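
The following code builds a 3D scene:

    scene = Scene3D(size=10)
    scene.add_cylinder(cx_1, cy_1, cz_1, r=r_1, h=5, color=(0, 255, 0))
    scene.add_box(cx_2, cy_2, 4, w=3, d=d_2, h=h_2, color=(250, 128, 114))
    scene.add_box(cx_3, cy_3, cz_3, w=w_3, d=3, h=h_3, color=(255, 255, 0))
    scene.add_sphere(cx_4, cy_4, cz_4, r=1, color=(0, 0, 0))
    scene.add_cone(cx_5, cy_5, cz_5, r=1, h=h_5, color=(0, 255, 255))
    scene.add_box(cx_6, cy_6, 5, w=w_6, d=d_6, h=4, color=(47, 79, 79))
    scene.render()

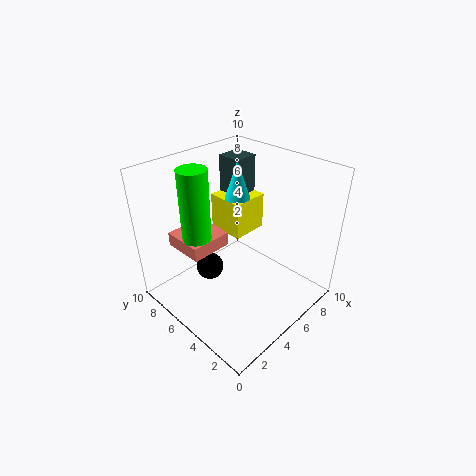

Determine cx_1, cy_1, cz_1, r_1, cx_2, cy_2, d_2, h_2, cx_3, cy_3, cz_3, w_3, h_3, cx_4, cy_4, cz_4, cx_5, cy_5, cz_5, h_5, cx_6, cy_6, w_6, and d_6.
cx_1 = 3, cy_1 = 7, cz_1 = 5, r_1 = 1, cx_2 = 2, cy_2 = 6, d_2 = 3, h_2 = 1, cx_3 = 7, cy_3 = 7, cz_3 = 3, w_3 = 3, h_3 = 3, cx_4 = 4, cy_4 = 7, cz_4 = 2, cx_5 = 8, cy_5 = 8, cz_5 = 6, h_5 = 3, cx_6 = 8, cy_6 = 8, w_6 = 2, d_6 = 2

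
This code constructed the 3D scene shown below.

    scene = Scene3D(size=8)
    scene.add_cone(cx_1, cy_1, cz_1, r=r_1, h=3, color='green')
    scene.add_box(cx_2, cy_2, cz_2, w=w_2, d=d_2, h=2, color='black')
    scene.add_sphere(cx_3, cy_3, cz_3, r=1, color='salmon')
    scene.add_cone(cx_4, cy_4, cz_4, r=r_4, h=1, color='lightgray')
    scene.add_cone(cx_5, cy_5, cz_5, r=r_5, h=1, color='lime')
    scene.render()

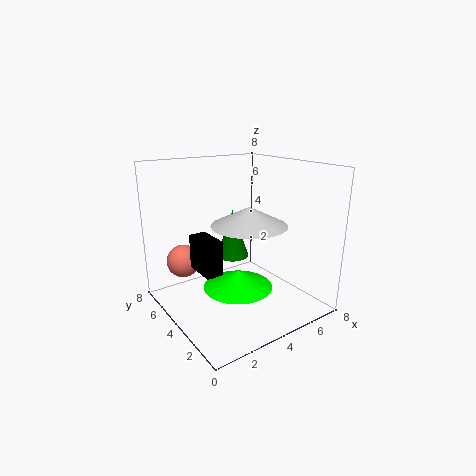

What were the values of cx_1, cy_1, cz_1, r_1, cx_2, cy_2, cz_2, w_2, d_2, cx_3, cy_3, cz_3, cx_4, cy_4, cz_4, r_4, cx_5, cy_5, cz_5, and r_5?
cx_1 = 5
cy_1 = 6
cz_1 = 2
r_1 = 1
cx_2 = 2
cy_2 = 4
cz_2 = 2
w_2 = 1
d_2 = 2
cx_3 = 2
cy_3 = 7
cz_3 = 2
cx_4 = 4
cy_4 = 3
cz_4 = 5
r_4 = 2
cx_5 = 4
cy_5 = 4
cz_5 = 1
r_5 = 2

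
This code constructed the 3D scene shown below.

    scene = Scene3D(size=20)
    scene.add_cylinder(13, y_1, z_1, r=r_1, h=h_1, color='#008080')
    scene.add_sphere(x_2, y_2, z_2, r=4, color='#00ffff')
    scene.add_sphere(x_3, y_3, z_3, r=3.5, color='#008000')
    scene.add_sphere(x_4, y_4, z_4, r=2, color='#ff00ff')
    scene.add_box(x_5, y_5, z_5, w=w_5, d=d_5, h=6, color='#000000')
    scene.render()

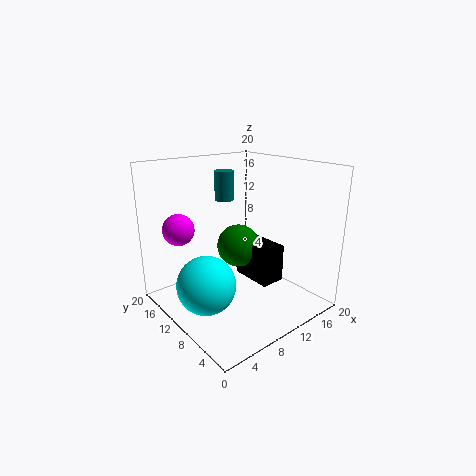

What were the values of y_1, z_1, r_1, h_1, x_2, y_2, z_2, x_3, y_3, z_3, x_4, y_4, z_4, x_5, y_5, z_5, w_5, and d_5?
y_1 = 17; z_1 = 13.5; r_1 = 1.5; h_1 = 4.5; x_2 = 4.5; y_2 = 10; z_2 = 4.5; x_3 = 15; y_3 = 16; z_3 = 5.5; x_4 = 2; y_4 = 12; z_4 = 12.5; x_5 = 15; y_5 = 9.5; z_5 = 0.5; w_5 = 4; d_5 = 7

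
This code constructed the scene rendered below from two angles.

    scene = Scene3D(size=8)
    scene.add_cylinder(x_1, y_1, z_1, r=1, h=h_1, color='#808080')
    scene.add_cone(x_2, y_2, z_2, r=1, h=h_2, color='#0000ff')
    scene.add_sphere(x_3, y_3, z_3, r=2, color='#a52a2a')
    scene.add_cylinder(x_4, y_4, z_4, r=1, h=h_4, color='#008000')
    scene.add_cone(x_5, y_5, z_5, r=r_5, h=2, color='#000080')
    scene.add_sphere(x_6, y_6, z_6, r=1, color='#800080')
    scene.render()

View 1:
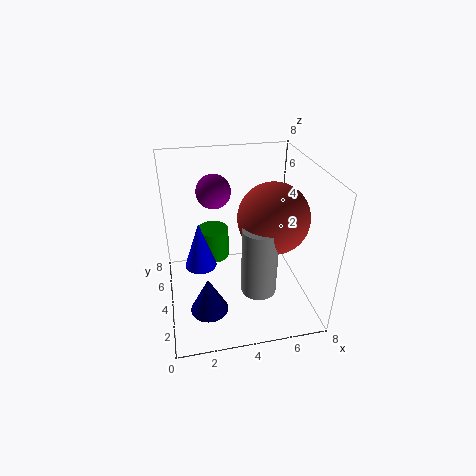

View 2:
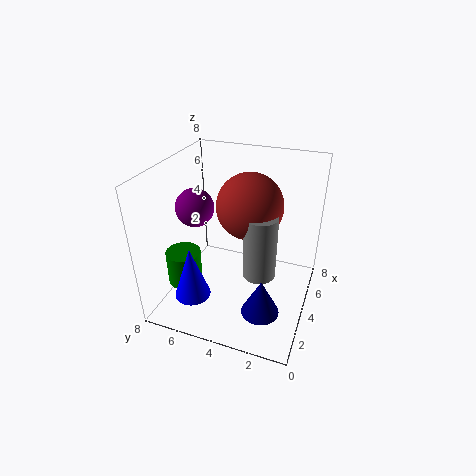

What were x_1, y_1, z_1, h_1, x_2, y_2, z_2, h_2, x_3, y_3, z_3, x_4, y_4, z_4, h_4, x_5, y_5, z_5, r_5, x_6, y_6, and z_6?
x_1 = 5, y_1 = 3, z_1 = 1, h_1 = 4, x_2 = 2, y_2 = 6, z_2 = 1, h_2 = 3, x_3 = 6, y_3 = 4, z_3 = 5, x_4 = 3, y_4 = 7, z_4 = 1, h_4 = 2, x_5 = 2, y_5 = 2, z_5 = 1, r_5 = 1, x_6 = 3, y_6 = 6, z_6 = 6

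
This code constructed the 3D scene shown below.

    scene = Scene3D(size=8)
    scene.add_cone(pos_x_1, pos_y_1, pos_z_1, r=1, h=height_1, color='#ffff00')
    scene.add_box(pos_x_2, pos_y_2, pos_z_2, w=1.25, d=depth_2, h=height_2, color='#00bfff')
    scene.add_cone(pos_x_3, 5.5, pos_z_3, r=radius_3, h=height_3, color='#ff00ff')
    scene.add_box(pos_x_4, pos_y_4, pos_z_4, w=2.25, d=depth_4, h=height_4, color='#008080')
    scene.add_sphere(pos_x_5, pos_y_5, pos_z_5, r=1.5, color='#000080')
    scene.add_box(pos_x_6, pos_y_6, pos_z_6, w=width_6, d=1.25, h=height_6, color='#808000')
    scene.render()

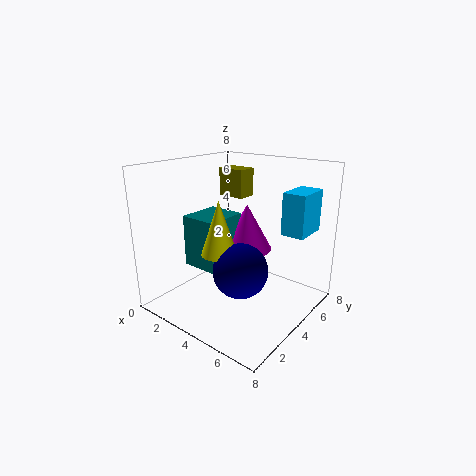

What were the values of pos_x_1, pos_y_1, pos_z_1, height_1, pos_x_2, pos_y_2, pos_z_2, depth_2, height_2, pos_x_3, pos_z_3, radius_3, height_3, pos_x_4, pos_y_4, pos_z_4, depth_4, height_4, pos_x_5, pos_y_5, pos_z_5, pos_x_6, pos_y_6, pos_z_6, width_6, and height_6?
pos_x_1 = 3.5, pos_y_1 = 3, pos_z_1 = 3.25, height_1 = 3, pos_x_2 = 6.25, pos_y_2 = 4.75, pos_z_2 = 4.5, depth_2 = 2, height_2 = 2.25, pos_x_3 = 3.5, pos_z_3 = 2.75, radius_3 = 1.5, height_3 = 2.75, pos_x_4 = 1, pos_y_4 = 2.75, pos_z_4 = 2, depth_4 = 2.5, height_4 = 3, pos_x_5 = 4.75, pos_y_5 = 3.25, pos_z_5 = 2.5, pos_x_6 = 0.75, pos_y_6 = 6.25, pos_z_6 = 5.5, width_6 = 1.75, height_6 = 1.75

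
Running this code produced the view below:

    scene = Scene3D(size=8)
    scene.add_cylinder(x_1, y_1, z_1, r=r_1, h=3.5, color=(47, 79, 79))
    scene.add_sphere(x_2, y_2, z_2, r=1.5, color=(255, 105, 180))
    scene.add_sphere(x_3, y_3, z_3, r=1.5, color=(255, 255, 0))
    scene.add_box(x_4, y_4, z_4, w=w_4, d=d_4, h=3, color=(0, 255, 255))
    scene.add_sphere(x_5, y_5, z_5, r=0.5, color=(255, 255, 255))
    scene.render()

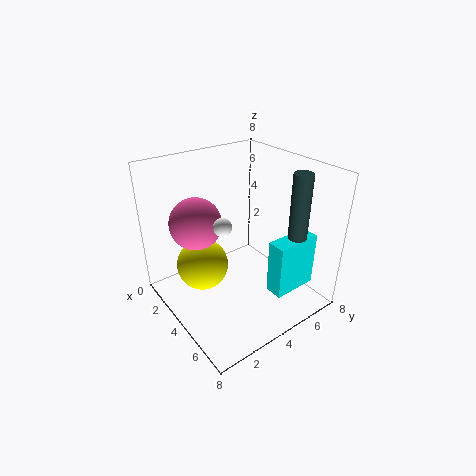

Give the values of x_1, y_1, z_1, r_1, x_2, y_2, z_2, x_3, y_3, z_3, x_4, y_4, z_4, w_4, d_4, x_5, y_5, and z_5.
x_1 = 6.5
y_1 = 6
z_1 = 4.5
r_1 = 0.5
x_2 = 2
y_2 = 2.5
z_2 = 4.5
x_3 = 2.5
y_3 = 2.5
z_3 = 2
x_4 = 6
y_4 = 4.5
z_4 = 1.5
w_4 = 1
d_4 = 2.5
x_5 = 4
y_5 = 3
z_5 = 5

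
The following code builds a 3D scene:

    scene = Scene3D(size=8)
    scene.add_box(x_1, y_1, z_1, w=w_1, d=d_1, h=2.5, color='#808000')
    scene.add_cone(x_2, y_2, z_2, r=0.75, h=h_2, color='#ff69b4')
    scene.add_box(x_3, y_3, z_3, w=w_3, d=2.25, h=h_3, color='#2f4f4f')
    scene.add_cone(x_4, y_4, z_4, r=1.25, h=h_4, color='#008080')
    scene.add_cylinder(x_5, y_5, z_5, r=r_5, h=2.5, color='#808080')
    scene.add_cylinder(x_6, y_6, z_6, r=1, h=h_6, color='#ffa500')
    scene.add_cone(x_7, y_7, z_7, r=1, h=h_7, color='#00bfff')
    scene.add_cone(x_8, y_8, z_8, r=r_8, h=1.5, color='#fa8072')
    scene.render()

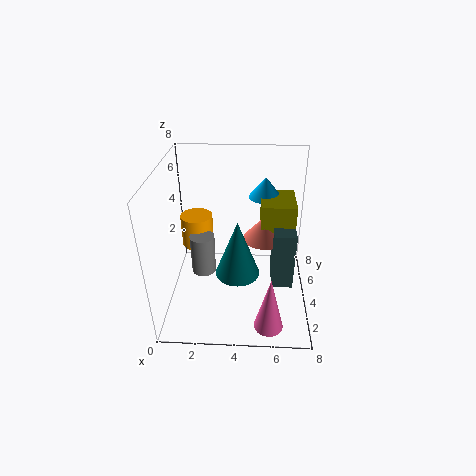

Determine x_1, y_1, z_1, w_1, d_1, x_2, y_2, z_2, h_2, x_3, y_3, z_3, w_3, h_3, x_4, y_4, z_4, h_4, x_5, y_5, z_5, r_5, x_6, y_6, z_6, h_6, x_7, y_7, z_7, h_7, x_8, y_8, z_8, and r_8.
x_1 = 5.25
y_1 = 4.75
z_1 = 3
w_1 = 2
d_1 = 2.5
x_2 = 5.75
y_2 = 0.75
z_2 = 0.75
h_2 = 3
x_3 = 6
y_3 = 3.75
z_3 = 0.75
w_3 = 1.25
h_3 = 3.5
x_4 = 4
y_4 = 3.5
z_4 = 2
h_4 = 3.25
x_5 = 1.75
y_5 = 5.25
z_5 = 0.75
r_5 = 0.75
x_6 = 1.25
y_6 = 6.5
z_6 = 2
h_6 = 2
x_7 = 5.5
y_7 = 6.75
z_7 = 5.25
h_7 = 1.25
x_8 = 5.5
y_8 = 5.25
z_8 = 3.25
r_8 = 1.25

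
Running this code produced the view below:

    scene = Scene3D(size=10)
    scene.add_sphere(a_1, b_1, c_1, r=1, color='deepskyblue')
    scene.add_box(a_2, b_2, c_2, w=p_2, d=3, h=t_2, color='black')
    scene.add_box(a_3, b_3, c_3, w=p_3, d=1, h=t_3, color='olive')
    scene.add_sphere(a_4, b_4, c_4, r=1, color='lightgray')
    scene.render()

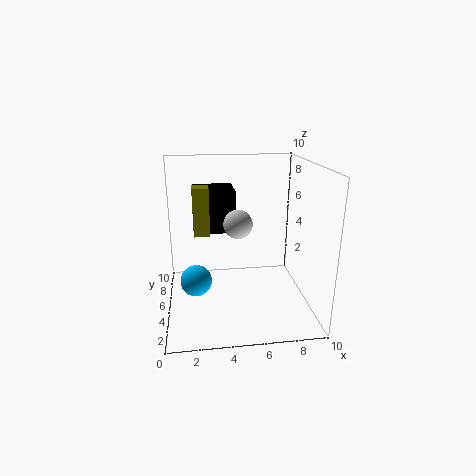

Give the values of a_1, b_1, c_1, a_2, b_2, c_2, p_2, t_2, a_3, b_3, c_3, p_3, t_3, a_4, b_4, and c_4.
a_1 = 2
b_1 = 3
c_1 = 3
a_2 = 2
b_2 = 6
c_2 = 5
p_2 = 3
t_2 = 3
a_3 = 2
b_3 = 3
c_3 = 6
p_3 = 1
t_3 = 3
a_4 = 5
b_4 = 5
c_4 = 6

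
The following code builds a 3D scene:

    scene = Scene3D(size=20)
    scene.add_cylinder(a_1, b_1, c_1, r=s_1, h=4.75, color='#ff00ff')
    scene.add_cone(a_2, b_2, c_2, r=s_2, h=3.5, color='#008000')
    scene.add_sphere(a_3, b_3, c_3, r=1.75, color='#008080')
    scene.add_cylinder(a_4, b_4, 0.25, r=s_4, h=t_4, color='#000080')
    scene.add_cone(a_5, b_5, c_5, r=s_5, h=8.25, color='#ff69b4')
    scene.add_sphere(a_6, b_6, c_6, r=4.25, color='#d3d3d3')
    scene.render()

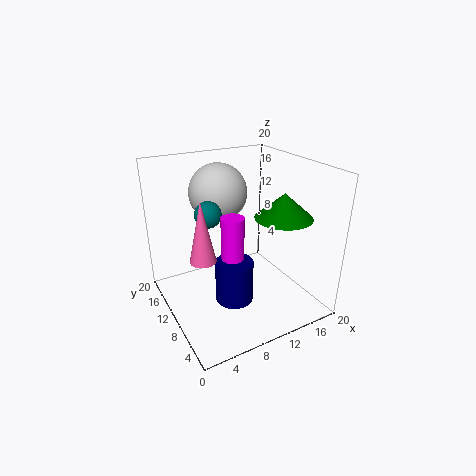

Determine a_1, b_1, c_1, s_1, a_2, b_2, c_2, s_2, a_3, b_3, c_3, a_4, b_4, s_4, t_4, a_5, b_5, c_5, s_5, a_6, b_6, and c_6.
a_1 = 5, b_1 = 2.25, c_1 = 12.25, s_1 = 1.25, a_2 = 15.75, b_2 = 7.5, c_2 = 12.75, s_2 = 4, a_3 = 5.75, b_3 = 10.25, c_3 = 14.25, a_4 = 9.25, b_4 = 9.75, s_4 = 2.75, t_4 = 6.25, a_5 = 4.25, b_5 = 9, c_5 = 8.5, s_5 = 1.75, a_6 = 9.75, b_6 = 15.5, c_6 = 15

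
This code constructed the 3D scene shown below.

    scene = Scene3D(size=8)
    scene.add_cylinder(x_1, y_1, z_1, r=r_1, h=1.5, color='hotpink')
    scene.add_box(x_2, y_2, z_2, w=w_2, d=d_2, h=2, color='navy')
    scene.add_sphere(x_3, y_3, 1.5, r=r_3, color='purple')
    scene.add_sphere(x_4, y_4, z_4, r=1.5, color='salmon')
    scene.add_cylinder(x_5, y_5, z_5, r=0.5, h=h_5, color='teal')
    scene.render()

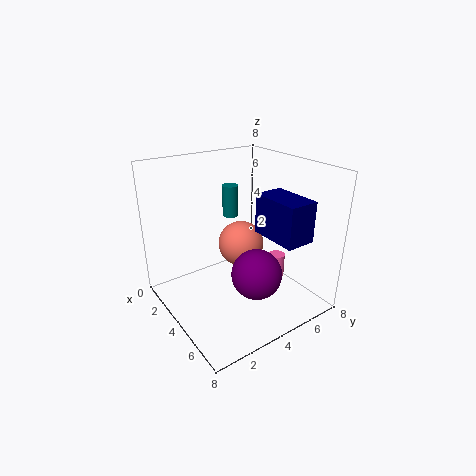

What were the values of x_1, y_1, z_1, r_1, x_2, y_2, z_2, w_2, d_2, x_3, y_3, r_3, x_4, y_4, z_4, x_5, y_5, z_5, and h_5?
x_1 = 4, y_1 = 7, z_1 = 0.5, r_1 = 0.5, x_2 = 5.5, y_2 = 4, z_2 = 5, w_2 = 2.5, d_2 = 1.5, x_3 = 4.5, y_3 = 5, r_3 = 1.5, x_4 = 1.5, y_4 = 6, z_4 = 2, x_5 = 1, y_5 = 5.5, z_5 = 4, h_5 = 2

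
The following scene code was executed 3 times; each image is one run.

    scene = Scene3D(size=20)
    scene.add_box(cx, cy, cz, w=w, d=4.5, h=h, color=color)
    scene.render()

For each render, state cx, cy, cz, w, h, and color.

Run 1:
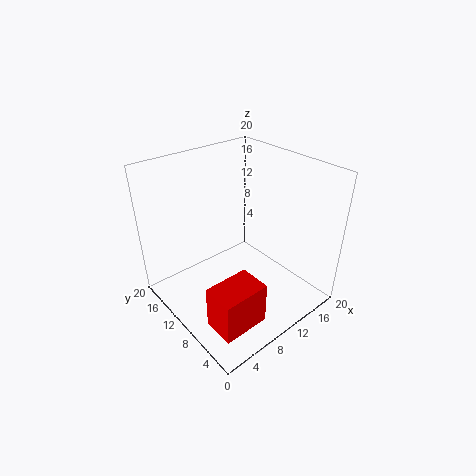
cx = 2.5; cy = 3; cz = 0.5; w = 6.5; h = 6; color = 'red'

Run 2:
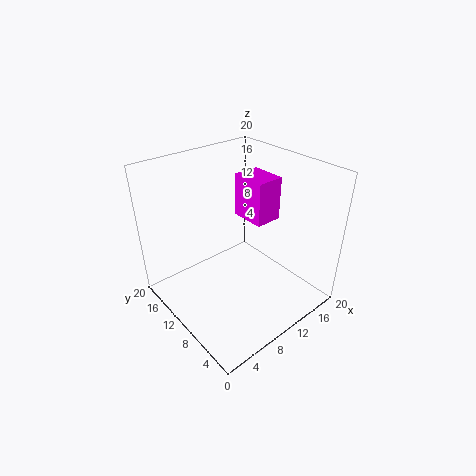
cx = 9.5; cy = 5.5; cz = 14; w = 3.5; h = 5.5; color = 'magenta'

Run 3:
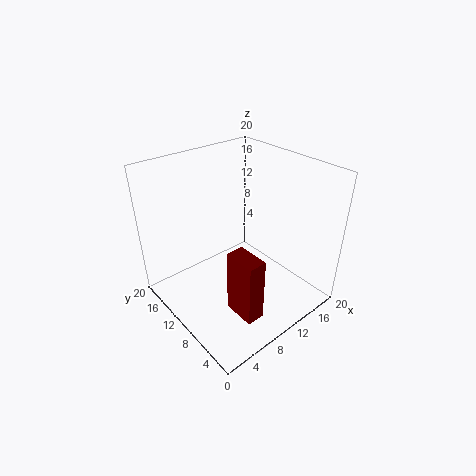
cx = 6; cy = 3; cz = 1.5; w = 2.5; h = 9; color = 'maroon'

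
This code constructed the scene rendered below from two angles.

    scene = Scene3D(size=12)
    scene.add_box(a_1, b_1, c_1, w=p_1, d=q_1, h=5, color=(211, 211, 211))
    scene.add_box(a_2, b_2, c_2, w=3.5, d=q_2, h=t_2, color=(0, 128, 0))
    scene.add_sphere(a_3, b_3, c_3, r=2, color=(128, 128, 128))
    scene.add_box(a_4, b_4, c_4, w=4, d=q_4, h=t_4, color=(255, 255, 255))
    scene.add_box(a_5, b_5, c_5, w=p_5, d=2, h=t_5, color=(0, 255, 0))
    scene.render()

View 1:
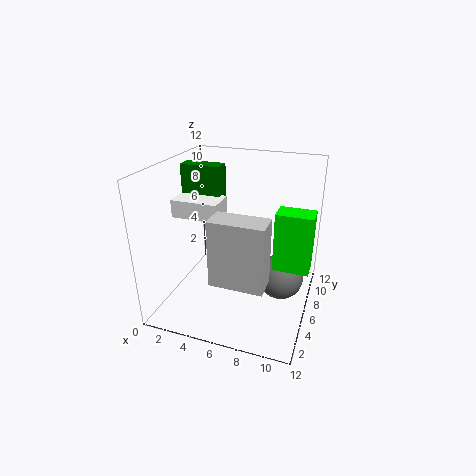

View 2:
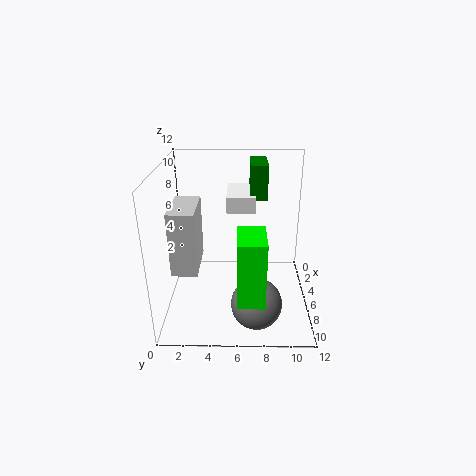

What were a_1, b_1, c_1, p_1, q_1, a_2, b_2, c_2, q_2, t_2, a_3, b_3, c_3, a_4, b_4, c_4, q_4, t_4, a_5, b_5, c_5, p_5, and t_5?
a_1 = 5.5, b_1 = 1, c_1 = 4.5, p_1 = 4, q_1 = 2, a_2 = 0.5, b_2 = 7, c_2 = 8.5, q_2 = 1.5, t_2 = 3, a_3 = 9.5, b_3 = 7.5, c_3 = 2, a_4 = 0.5, b_4 = 5, c_4 = 7.5, q_4 = 2.5, t_4 = 1.5, a_5 = 9, b_5 = 6, c_5 = 3.5, p_5 = 3, t_5 = 5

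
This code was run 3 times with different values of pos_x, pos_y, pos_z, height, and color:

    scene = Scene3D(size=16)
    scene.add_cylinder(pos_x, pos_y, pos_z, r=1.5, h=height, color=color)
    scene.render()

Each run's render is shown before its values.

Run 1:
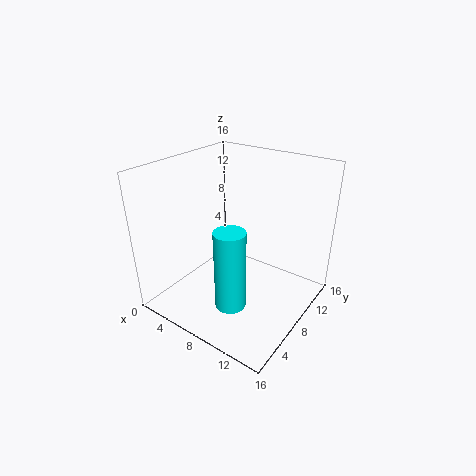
pos_x = 11
pos_y = 2.5
pos_z = 4
height = 8
color = 'cyan'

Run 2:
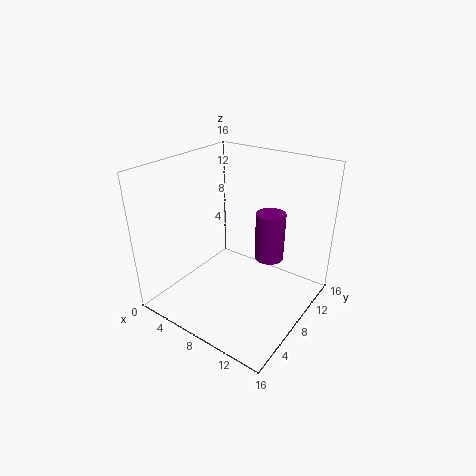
pos_x = 12
pos_y = 8
pos_z = 7
height = 5
color = 'purple'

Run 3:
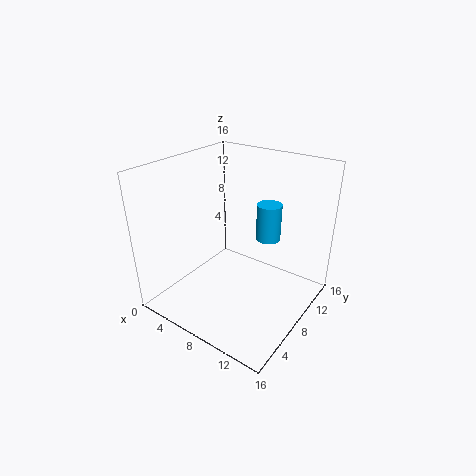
pos_x = 9
pos_y = 13
pos_z = 6
height = 4.5
color = 'deepskyblue'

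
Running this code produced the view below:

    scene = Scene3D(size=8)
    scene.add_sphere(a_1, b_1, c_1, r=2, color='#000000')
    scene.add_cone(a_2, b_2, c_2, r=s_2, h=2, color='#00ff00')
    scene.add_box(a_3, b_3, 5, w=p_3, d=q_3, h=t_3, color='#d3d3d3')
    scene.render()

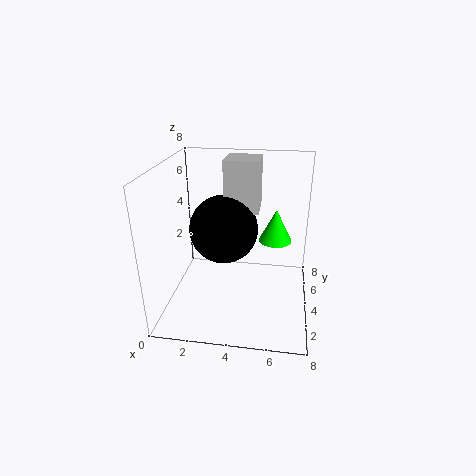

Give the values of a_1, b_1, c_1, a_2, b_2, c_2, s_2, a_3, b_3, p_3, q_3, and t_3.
a_1 = 3; b_1 = 5; c_1 = 4; a_2 = 6; b_2 = 6; c_2 = 3; s_2 = 1; a_3 = 3; b_3 = 5; p_3 = 2; q_3 = 2; t_3 = 3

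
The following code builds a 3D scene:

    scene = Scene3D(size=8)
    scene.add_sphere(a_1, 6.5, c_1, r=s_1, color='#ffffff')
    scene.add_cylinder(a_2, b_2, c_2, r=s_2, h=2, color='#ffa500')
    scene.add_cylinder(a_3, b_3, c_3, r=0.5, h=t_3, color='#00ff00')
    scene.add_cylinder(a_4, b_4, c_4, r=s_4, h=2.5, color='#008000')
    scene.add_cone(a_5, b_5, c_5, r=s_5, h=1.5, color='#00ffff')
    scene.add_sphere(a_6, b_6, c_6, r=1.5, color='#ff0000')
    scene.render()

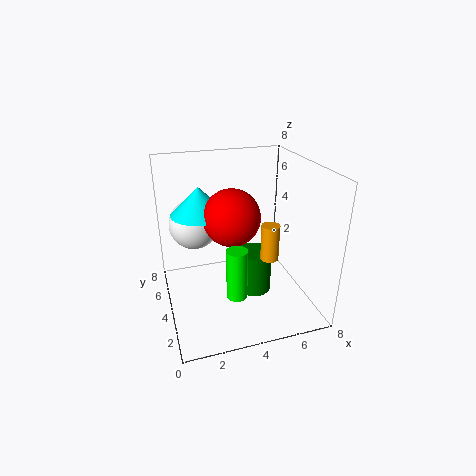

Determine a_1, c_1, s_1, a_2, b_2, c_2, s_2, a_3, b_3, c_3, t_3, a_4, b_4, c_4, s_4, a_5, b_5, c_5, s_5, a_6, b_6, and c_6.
a_1 = 2, c_1 = 4, s_1 = 1.5, a_2 = 5.5, b_2 = 3, c_2 = 3, s_2 = 0.5, a_3 = 3, b_3 = 1, c_3 = 2.5, t_3 = 2.5, a_4 = 5, b_4 = 4, c_4 = 0.5, s_4 = 1, a_5 = 2, b_5 = 4.5, c_5 = 5.5, s_5 = 1.5, a_6 = 3.5, b_6 = 3.5, c_6 = 5.5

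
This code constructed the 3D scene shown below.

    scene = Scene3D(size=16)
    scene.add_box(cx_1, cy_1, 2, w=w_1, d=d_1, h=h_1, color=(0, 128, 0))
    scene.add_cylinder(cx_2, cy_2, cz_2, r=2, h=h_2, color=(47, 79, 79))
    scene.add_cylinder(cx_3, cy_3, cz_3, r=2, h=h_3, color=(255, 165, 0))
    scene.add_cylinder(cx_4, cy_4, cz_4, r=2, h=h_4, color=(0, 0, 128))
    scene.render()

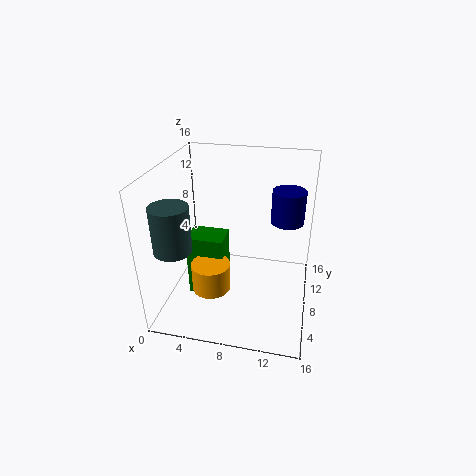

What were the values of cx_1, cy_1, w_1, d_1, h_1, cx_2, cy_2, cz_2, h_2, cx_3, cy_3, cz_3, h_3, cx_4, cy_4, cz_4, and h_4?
cx_1 = 3; cy_1 = 5; w_1 = 4; d_1 = 3; h_1 = 7; cx_2 = 2; cy_2 = 4; cz_2 = 8; h_2 = 5; cx_3 = 6; cy_3 = 4; cz_3 = 4; h_3 = 3; cx_4 = 13; cy_4 = 13; cz_4 = 8; h_4 = 4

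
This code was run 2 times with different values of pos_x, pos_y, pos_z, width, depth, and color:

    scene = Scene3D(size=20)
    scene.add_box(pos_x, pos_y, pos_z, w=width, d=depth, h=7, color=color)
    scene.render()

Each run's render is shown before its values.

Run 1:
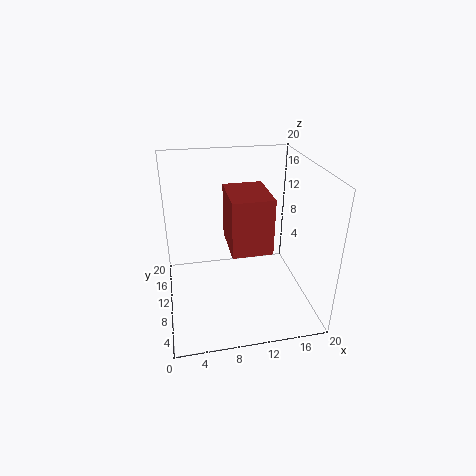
pos_x = 8; pos_y = 3.5; pos_z = 11; width = 5; depth = 6.5; color = 'brown'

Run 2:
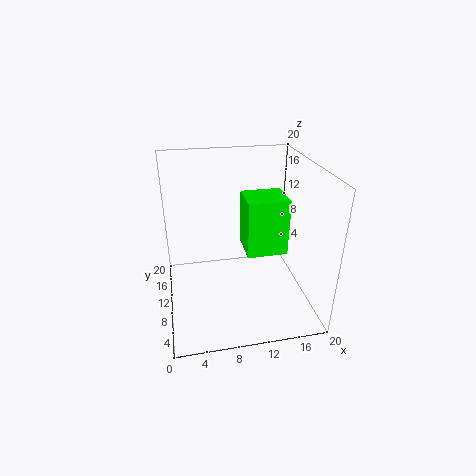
pos_x = 10; pos_y = 4; pos_z = 10.5; width = 5; depth = 4.5; color = 'lime'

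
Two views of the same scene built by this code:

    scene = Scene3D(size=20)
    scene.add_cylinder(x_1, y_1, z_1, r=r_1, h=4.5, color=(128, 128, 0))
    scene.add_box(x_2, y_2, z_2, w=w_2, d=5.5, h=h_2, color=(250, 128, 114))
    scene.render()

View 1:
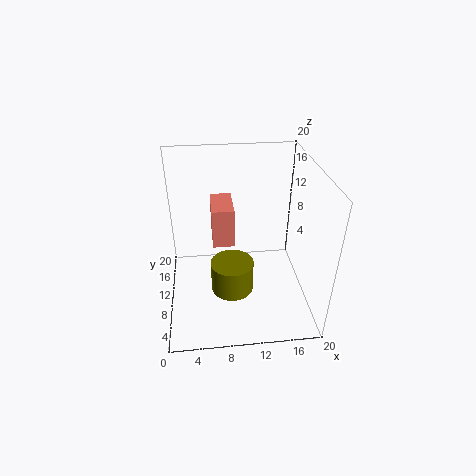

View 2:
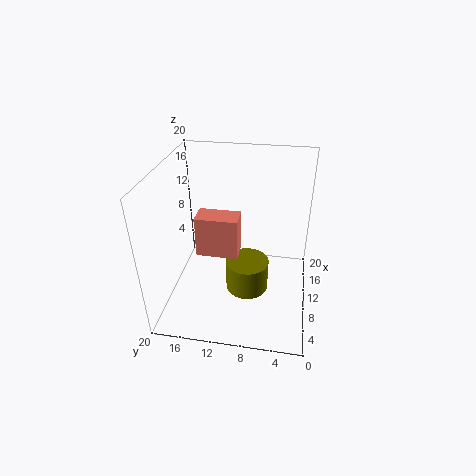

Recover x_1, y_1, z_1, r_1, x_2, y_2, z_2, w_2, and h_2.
x_1 = 9; y_1 = 8.5; z_1 = 2.5; r_1 = 3; x_2 = 6.5; y_2 = 9.5; z_2 = 9; w_2 = 3; h_2 = 5.5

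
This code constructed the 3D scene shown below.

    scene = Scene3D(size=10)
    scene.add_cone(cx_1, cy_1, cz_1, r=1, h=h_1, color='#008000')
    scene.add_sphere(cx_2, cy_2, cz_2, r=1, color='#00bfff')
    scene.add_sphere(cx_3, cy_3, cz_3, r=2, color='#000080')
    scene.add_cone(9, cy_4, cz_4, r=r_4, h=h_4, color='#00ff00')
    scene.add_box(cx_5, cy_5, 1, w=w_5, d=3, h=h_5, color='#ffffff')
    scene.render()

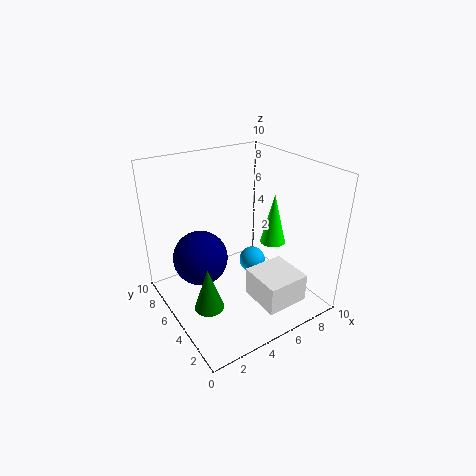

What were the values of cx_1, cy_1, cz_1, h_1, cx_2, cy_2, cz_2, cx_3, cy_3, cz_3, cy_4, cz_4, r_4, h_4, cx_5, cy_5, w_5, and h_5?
cx_1 = 2
cy_1 = 4
cz_1 = 1
h_1 = 3
cx_2 = 7
cy_2 = 6
cz_2 = 2
cx_3 = 3
cy_3 = 7
cz_3 = 3
cy_4 = 6
cz_4 = 3
r_4 = 1
h_4 = 4
cx_5 = 5
cy_5 = 1
w_5 = 3
h_5 = 2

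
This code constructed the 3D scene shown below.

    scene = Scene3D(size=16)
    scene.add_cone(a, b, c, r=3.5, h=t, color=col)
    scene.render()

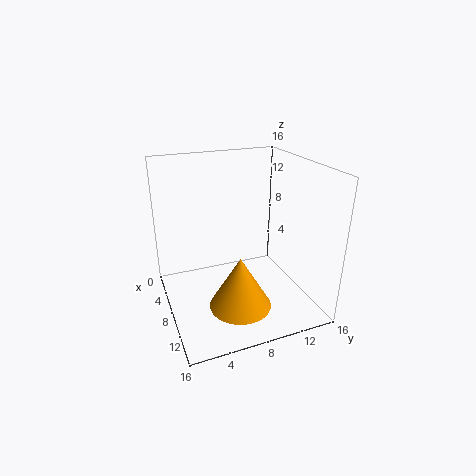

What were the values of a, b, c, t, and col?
a = 10
b = 7.5
c = 0.5
t = 6
col = 'orange'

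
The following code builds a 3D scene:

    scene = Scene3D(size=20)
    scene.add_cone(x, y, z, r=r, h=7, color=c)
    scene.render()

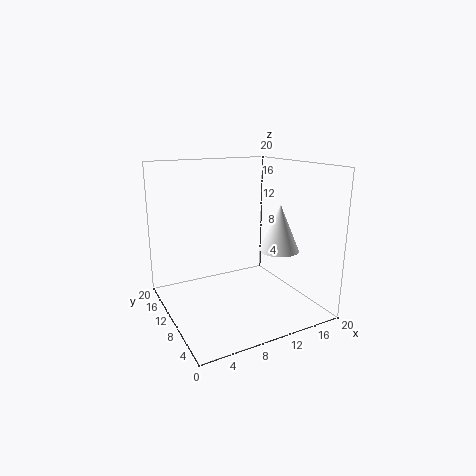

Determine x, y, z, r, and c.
x = 17
y = 10
z = 7
r = 3
c = 'white'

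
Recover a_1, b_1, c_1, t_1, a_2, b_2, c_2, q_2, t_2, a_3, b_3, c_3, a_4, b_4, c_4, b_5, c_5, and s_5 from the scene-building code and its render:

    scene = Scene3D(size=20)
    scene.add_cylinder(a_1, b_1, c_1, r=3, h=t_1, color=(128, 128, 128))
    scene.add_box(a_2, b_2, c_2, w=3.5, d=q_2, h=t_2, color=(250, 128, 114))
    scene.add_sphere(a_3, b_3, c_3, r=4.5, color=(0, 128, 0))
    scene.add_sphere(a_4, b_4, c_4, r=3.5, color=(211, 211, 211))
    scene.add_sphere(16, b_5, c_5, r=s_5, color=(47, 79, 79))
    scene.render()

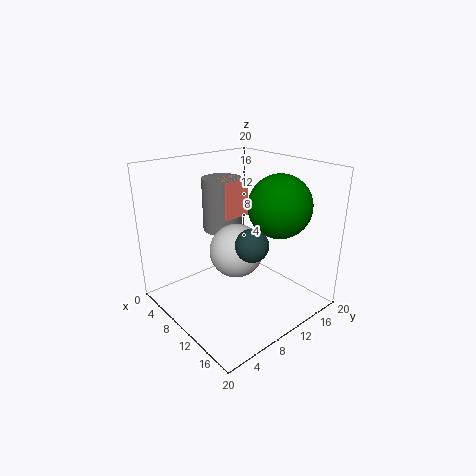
a_1 = 4, b_1 = 12, c_1 = 9, t_1 = 8, a_2 = 3.5, b_2 = 10.5, c_2 = 11.5, q_2 = 4, t_2 = 5.5, a_3 = 12.5, b_3 = 15.5, c_3 = 14, a_4 = 12, b_4 = 8, c_4 = 9.5, b_5 = 7, c_5 = 12, s_5 = 2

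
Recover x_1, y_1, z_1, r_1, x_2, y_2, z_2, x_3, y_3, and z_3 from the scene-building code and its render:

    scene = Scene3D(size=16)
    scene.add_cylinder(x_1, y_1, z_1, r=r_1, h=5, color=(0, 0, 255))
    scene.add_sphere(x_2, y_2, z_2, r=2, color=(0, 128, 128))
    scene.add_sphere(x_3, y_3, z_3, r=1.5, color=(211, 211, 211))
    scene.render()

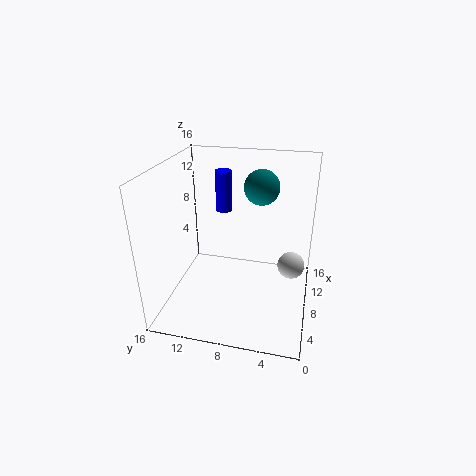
x_1 = 13; y_1 = 11; z_1 = 9; r_1 = 1; x_2 = 11; y_2 = 6; z_2 = 13; x_3 = 8.5; y_3 = 2; z_3 = 5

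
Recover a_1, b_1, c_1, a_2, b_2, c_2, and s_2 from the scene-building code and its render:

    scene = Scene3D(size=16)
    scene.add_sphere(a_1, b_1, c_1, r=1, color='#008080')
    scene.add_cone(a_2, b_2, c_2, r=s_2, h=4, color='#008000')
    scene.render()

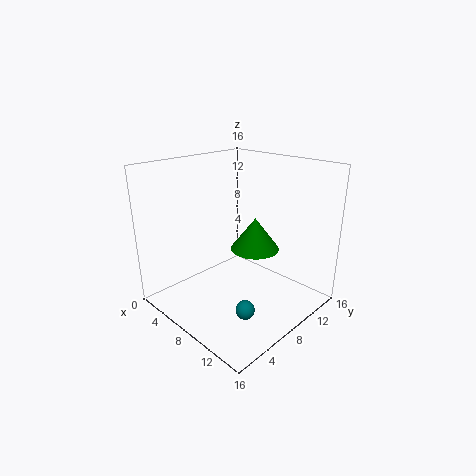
a_1 = 12
b_1 = 5
c_1 = 2
a_2 = 7
b_2 = 12
c_2 = 5
s_2 = 3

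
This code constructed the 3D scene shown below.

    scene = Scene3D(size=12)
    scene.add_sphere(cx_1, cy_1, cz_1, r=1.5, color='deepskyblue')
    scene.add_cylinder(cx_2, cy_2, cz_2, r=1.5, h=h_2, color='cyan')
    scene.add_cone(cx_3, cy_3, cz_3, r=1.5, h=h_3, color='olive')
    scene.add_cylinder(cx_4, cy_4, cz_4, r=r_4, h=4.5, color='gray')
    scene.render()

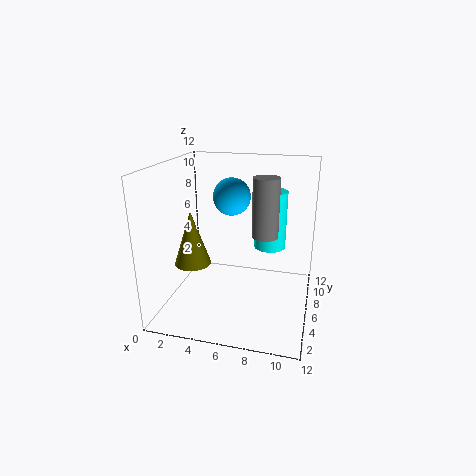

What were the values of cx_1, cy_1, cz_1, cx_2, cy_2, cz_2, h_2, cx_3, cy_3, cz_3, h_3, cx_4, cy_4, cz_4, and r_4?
cx_1 = 5.5
cy_1 = 6
cz_1 = 9.5
cx_2 = 8
cy_2 = 10.5
cz_2 = 3.5
h_2 = 5.5
cx_3 = 2.5
cy_3 = 4.5
cz_3 = 4
h_3 = 4.5
cx_4 = 8.5
cy_4 = 4.5
cz_4 = 7
r_4 = 1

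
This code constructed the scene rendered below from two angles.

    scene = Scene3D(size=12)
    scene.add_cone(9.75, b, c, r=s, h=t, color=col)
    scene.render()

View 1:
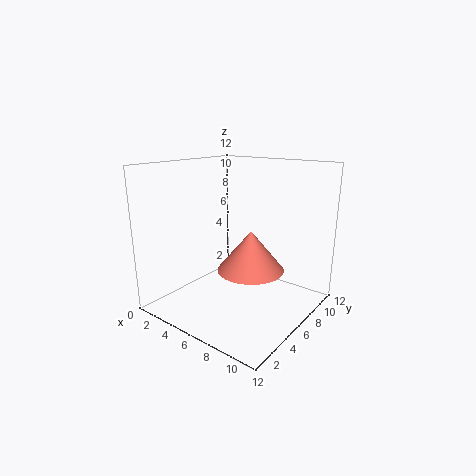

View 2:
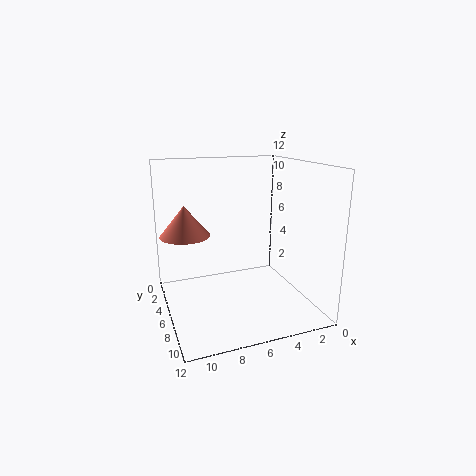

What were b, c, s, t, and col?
b = 2.5; c = 5.5; s = 2.25; t = 2.75; col = 'salmon'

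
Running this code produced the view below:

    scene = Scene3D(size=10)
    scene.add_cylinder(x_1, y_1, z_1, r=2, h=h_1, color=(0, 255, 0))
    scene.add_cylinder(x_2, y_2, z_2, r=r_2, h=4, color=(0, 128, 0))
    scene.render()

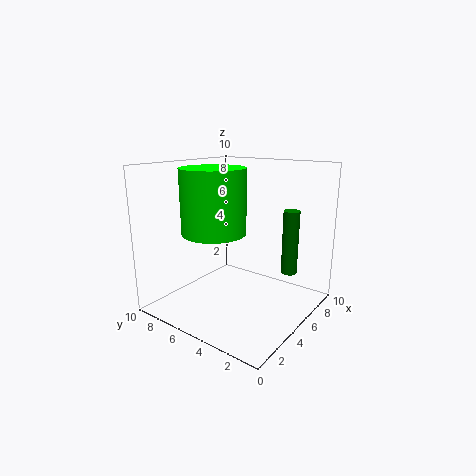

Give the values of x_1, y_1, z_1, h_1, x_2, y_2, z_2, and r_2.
x_1 = 2.5, y_1 = 5, z_1 = 6, h_1 = 4, x_2 = 5, y_2 = 1, z_2 = 3.5, r_2 = 0.5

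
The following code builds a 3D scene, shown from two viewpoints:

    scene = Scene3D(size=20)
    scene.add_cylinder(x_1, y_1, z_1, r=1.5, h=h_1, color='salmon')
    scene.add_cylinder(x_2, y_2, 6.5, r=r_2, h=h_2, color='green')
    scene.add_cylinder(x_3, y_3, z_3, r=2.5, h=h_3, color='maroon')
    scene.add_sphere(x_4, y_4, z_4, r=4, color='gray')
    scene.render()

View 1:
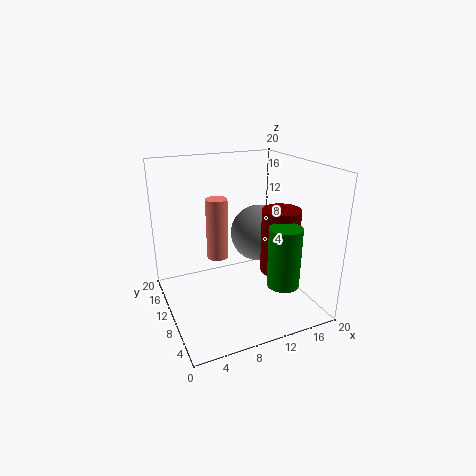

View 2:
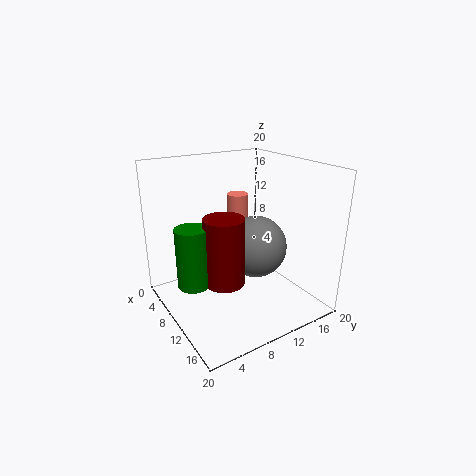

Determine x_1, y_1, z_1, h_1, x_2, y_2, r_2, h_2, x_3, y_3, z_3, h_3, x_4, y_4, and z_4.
x_1 = 7.5; y_1 = 11.5; z_1 = 7; h_1 = 8.5; x_2 = 12.5; y_2 = 2; r_2 = 2; h_2 = 7.5; x_3 = 14; y_3 = 5.5; z_3 = 6.5; h_3 = 8.5; x_4 = 13.5; y_4 = 10.5; z_4 = 10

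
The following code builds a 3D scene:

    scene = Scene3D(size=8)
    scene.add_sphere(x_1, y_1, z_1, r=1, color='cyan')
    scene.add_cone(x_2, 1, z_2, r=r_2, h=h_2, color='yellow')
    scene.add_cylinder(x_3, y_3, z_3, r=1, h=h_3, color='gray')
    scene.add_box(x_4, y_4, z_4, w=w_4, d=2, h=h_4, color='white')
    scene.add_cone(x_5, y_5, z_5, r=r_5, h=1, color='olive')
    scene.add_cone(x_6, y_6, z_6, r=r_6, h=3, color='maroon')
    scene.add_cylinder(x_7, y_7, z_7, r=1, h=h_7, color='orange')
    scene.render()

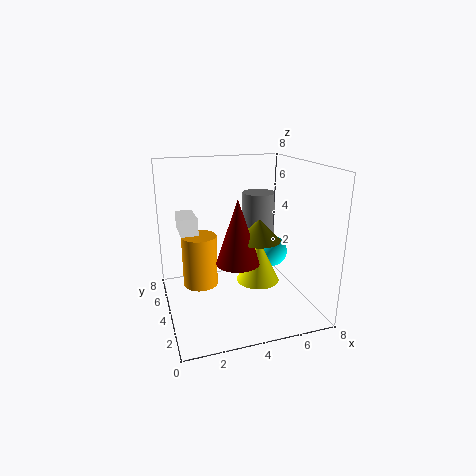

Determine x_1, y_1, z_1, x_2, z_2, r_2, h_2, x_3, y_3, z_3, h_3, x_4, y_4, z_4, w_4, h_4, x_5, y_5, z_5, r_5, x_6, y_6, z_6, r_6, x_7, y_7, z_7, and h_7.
x_1 = 7
y_1 = 6
z_1 = 2
x_2 = 4
z_2 = 3
r_2 = 1
h_2 = 2
x_3 = 6
y_3 = 6
z_3 = 3
h_3 = 3
x_4 = 1
y_4 = 5
z_4 = 4
w_4 = 1
h_4 = 1
x_5 = 4
y_5 = 1
z_5 = 5
r_5 = 1
x_6 = 3
y_6 = 1
z_6 = 4
r_6 = 1
x_7 = 2
y_7 = 5
z_7 = 1
h_7 = 3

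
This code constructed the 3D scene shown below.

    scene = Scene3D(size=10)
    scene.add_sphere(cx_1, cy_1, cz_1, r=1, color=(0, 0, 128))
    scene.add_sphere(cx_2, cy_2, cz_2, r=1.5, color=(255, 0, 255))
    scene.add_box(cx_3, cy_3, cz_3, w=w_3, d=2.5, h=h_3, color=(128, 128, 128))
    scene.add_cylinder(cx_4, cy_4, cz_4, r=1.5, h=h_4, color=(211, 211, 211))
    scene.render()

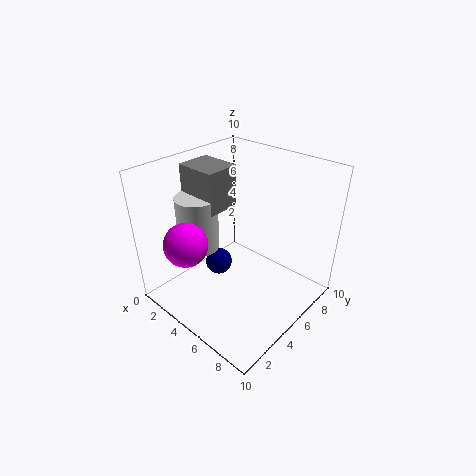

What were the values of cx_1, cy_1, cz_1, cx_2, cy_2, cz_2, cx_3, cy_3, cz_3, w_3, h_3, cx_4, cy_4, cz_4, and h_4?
cx_1 = 3; cy_1 = 5; cz_1 = 2; cx_2 = 3; cy_2 = 2; cz_2 = 5; cx_3 = 0.5; cy_3 = 4; cz_3 = 6.5; w_3 = 3; h_3 = 3; cx_4 = 2; cy_4 = 4; cz_4 = 3.5; h_4 = 4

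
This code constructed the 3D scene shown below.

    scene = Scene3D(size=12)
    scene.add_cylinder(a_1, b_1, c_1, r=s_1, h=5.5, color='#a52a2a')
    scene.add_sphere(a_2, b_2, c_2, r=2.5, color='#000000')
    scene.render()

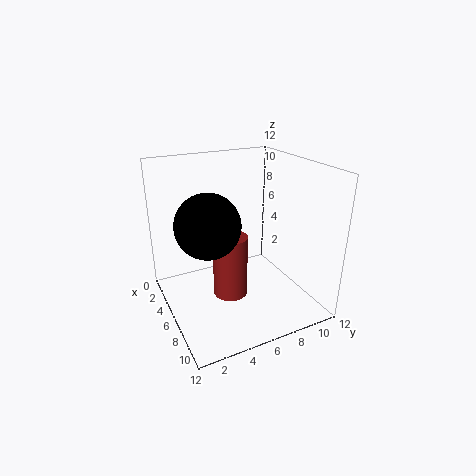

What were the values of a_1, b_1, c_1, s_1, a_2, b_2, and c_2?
a_1 = 5.5; b_1 = 5.5; c_1 = 0.5; s_1 = 1.5; a_2 = 7; b_2 = 3; c_2 = 8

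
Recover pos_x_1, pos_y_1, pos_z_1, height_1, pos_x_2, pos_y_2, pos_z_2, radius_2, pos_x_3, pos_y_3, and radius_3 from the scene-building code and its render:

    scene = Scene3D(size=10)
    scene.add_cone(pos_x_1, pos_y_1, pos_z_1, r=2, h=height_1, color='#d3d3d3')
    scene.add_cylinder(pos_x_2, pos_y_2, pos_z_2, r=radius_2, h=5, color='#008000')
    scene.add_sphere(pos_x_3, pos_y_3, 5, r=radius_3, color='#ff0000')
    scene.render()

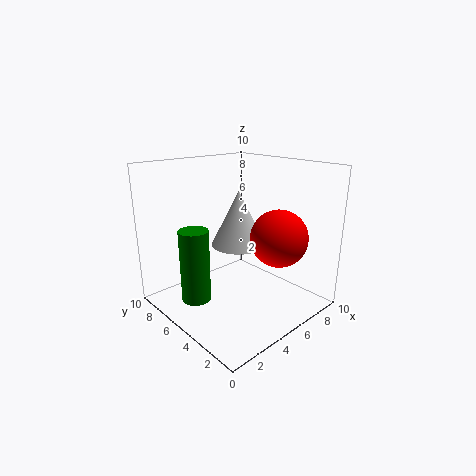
pos_x_1 = 6, pos_y_1 = 6, pos_z_1 = 4, height_1 = 4, pos_x_2 = 2, pos_y_2 = 6, pos_z_2 = 1, radius_2 = 1, pos_x_3 = 7, pos_y_3 = 3, radius_3 = 2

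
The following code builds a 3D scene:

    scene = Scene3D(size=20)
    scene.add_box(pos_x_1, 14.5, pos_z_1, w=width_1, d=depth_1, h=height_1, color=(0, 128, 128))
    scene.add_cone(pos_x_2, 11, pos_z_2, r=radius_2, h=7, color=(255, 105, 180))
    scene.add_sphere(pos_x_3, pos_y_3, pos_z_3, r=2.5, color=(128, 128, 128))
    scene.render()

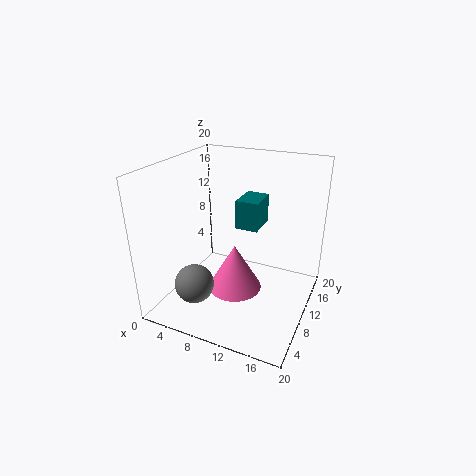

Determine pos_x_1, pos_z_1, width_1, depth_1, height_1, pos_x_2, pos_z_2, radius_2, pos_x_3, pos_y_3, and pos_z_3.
pos_x_1 = 7.5, pos_z_1 = 9, width_1 = 3.5, depth_1 = 5, height_1 = 4.5, pos_x_2 = 9, pos_z_2 = 1, radius_2 = 4, pos_x_3 = 7, pos_y_3 = 3, pos_z_3 = 6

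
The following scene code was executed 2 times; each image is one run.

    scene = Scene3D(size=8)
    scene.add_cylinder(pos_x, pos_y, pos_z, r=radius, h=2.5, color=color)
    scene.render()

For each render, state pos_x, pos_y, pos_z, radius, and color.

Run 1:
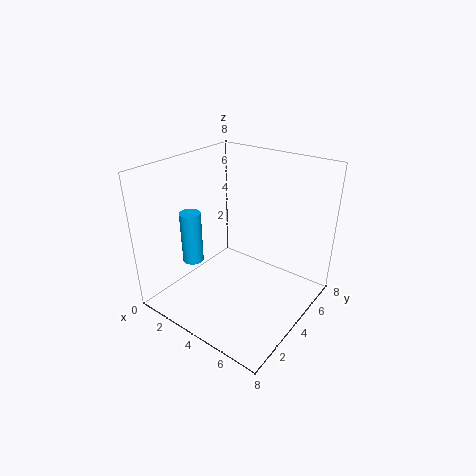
pos_x = 3.5
pos_y = 1
pos_z = 4
radius = 0.5
color = 'deepskyblue'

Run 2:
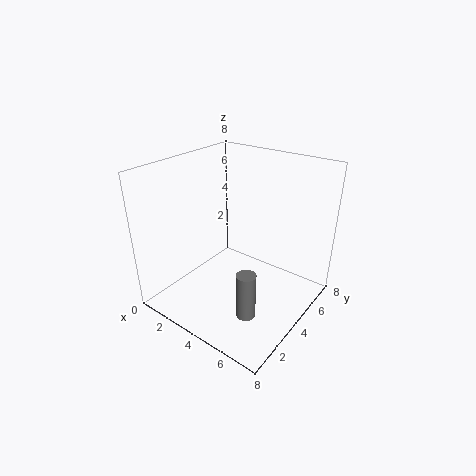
pos_x = 6
pos_y = 2
pos_z = 1
radius = 0.5
color = 'gray'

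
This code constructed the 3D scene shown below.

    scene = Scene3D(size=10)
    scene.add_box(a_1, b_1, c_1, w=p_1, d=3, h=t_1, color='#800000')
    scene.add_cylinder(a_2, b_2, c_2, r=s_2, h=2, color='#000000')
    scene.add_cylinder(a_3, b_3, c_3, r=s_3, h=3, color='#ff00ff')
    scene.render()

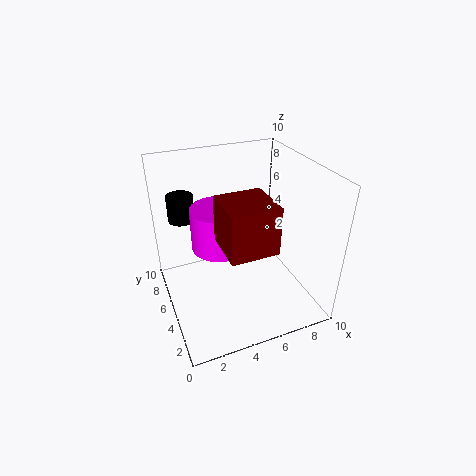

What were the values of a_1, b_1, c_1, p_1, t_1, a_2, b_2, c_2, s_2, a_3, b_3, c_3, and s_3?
a_1 = 3; b_1 = 1; c_1 = 6; p_1 = 3; t_1 = 3; a_2 = 2; b_2 = 9; c_2 = 5; s_2 = 1; a_3 = 4; b_3 = 6; c_3 = 4; s_3 = 2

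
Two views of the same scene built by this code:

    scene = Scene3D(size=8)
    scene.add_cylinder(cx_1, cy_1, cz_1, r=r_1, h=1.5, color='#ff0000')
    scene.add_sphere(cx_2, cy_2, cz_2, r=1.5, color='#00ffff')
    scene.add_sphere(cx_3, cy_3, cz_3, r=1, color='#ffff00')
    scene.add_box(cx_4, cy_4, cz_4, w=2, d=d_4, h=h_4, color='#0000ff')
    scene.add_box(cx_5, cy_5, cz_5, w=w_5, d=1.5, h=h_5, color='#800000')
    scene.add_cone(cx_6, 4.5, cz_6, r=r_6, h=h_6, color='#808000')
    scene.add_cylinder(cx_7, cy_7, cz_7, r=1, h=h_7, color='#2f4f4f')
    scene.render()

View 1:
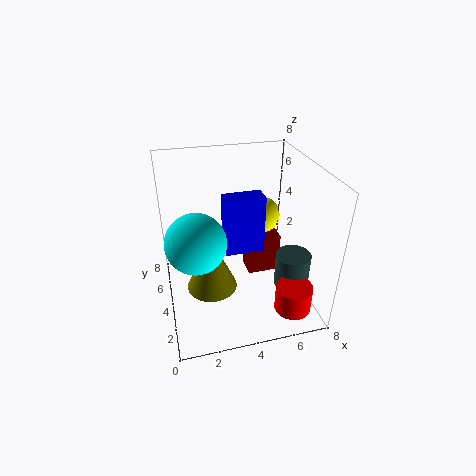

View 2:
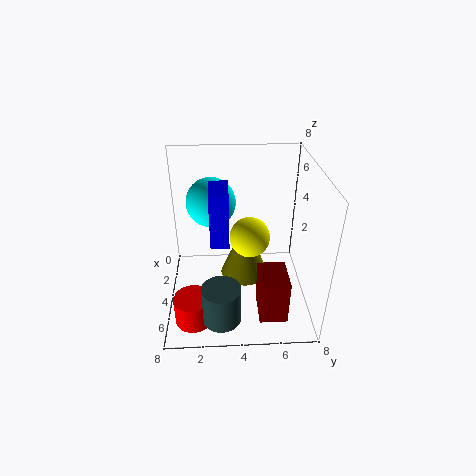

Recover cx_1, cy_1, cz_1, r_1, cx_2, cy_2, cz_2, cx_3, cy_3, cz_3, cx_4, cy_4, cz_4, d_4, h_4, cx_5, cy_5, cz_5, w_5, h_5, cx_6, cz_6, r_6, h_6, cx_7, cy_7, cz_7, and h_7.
cx_1 = 6.5, cy_1 = 1.5, cz_1 = 0.5, r_1 = 1, cx_2 = 1.5, cy_2 = 2.5, cz_2 = 5, cx_3 = 5.5, cy_3 = 4.5, cz_3 = 5, cx_4 = 3, cy_4 = 2.5, cz_4 = 4, d_4 = 1, h_4 = 3, cx_5 = 5, cy_5 = 5, cz_5 = 0.5, w_5 = 2, h_5 = 2.5, cx_6 = 2.5, cz_6 = 0.5, r_6 = 1.5, h_6 = 3.5, cx_7 = 7, cy_7 = 3, cz_7 = 1, h_7 = 2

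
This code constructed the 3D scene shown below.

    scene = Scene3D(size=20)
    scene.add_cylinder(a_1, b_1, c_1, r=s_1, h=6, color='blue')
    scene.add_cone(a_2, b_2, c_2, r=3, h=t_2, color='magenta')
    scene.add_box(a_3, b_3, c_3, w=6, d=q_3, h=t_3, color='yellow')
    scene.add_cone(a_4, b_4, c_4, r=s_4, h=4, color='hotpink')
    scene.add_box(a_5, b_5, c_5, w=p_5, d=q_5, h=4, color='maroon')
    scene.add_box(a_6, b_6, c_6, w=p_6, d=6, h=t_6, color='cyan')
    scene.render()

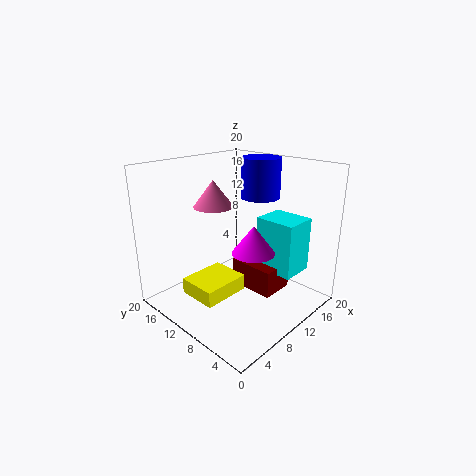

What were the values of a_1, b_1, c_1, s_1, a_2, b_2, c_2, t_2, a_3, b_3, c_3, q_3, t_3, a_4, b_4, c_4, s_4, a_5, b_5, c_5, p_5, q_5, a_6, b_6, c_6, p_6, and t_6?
a_1 = 17, b_1 = 12, c_1 = 14, s_1 = 3, a_2 = 11, b_2 = 8, c_2 = 8, t_2 = 4, a_3 = 1, b_3 = 6, c_3 = 5, q_3 = 5, t_3 = 2, a_4 = 11, b_4 = 16, c_4 = 13, s_4 = 3, a_5 = 12, b_5 = 6, c_5 = 1, p_5 = 5, q_5 = 7, a_6 = 14, b_6 = 4, c_6 = 4, p_6 = 5, t_6 = 8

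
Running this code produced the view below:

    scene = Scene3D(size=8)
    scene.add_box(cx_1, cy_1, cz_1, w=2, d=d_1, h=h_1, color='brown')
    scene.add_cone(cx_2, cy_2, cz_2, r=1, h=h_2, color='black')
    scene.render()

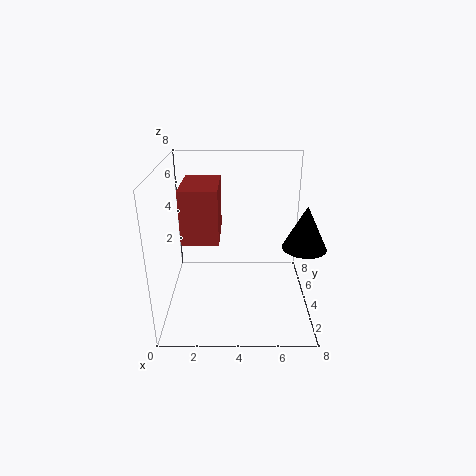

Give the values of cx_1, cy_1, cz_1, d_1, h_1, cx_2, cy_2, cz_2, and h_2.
cx_1 = 1
cy_1 = 3
cz_1 = 4
d_1 = 3
h_1 = 3
cx_2 = 7
cy_2 = 1
cz_2 = 5
h_2 = 2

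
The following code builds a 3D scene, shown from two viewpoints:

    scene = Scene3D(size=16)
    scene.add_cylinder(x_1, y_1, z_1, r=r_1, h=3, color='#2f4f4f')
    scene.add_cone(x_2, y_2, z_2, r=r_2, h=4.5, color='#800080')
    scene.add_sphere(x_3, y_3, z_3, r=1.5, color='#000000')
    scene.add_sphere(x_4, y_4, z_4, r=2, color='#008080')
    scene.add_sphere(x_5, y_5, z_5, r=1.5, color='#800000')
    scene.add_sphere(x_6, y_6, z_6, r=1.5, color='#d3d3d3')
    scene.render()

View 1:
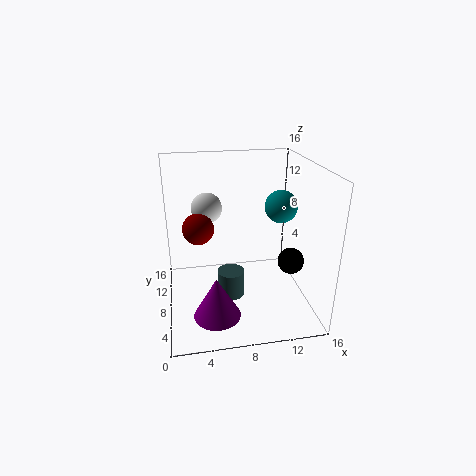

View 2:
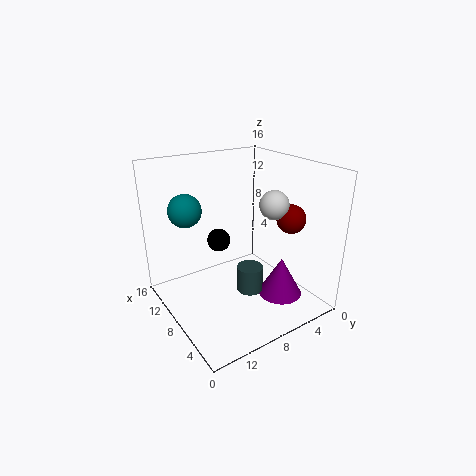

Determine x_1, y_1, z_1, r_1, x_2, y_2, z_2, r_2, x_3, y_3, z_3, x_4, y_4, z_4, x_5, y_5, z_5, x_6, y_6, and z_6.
x_1 = 7, y_1 = 7, z_1 = 1.5, r_1 = 1.5, x_2 = 5, y_2 = 4, z_2 = 1, r_2 = 2.5, x_3 = 14, y_3 = 7, z_3 = 5, x_4 = 14, y_4 = 11.5, z_4 = 10, x_5 = 3.5, y_5 = 4.5, z_5 = 11, x_6 = 4.5, y_6 = 6, z_6 = 12.5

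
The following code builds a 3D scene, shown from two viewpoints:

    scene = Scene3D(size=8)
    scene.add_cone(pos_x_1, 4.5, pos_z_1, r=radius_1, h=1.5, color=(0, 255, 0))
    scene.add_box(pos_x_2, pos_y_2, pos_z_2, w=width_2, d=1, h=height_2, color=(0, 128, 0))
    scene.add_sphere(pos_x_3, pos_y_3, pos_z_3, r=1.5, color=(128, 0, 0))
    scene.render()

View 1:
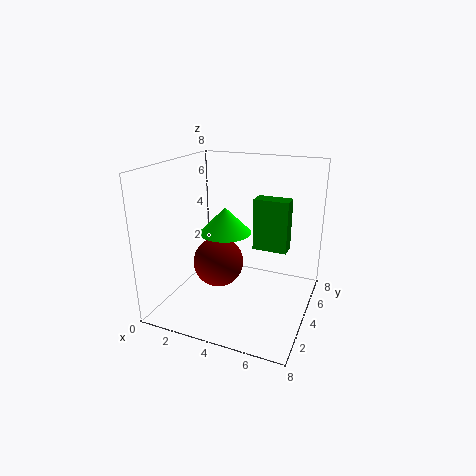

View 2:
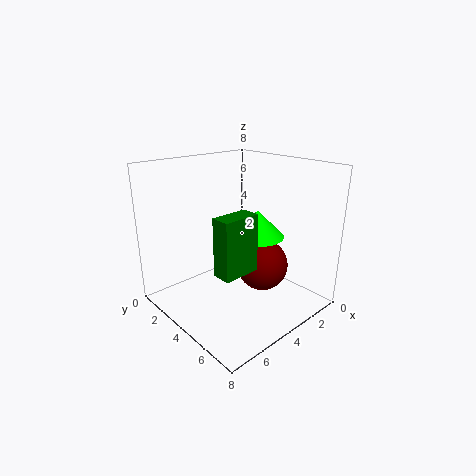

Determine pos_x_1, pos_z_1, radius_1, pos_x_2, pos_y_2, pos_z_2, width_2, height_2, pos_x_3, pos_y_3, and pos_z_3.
pos_x_1 = 3
pos_z_1 = 4
radius_1 = 1.5
pos_x_2 = 4.5
pos_y_2 = 5
pos_z_2 = 3
width_2 = 2
height_2 = 3
pos_x_3 = 2.5
pos_y_3 = 4.5
pos_z_3 = 2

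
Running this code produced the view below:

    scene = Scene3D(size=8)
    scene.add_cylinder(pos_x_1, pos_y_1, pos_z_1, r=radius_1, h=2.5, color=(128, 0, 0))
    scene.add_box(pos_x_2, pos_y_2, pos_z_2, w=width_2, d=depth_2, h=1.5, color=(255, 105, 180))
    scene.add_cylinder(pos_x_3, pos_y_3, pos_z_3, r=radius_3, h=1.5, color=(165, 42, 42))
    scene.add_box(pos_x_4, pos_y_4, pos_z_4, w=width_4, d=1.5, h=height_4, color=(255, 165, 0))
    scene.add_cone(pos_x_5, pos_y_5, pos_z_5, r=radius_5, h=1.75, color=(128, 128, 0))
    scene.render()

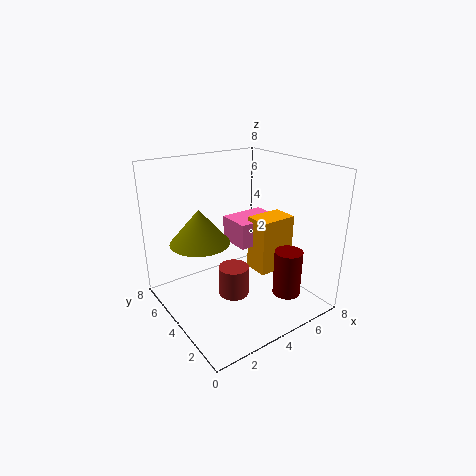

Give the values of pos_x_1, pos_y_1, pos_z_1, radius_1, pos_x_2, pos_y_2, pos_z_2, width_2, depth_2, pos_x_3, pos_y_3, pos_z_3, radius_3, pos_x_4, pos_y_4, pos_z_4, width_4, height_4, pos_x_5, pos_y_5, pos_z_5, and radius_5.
pos_x_1 = 5.5
pos_y_1 = 1.5
pos_z_1 = 1.25
radius_1 = 0.75
pos_x_2 = 4.5
pos_y_2 = 4.25
pos_z_2 = 3
width_2 = 2.75
depth_2 = 2
pos_x_3 = 2.5
pos_y_3 = 2.25
pos_z_3 = 2
radius_3 = 0.75
pos_x_4 = 5.25
pos_y_4 = 3.25
pos_z_4 = 1.5
width_4 = 2.25
height_4 = 3.25
pos_x_5 = 1.5
pos_y_5 = 3.75
pos_z_5 = 4.5
radius_5 = 1.5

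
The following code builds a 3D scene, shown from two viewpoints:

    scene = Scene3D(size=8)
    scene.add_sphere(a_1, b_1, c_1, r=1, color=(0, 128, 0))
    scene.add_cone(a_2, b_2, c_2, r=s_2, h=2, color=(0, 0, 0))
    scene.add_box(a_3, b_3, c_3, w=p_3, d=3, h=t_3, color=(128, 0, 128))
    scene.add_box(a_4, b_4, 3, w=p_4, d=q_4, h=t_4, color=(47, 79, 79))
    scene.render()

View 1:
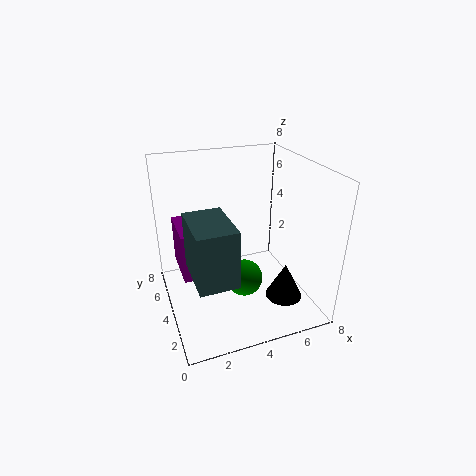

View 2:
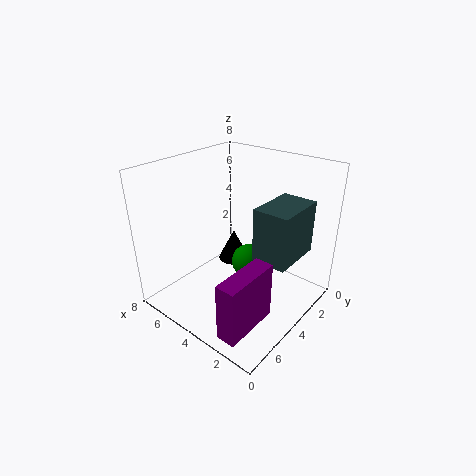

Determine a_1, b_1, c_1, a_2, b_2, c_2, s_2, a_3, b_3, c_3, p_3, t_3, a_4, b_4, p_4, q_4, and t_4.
a_1 = 4, b_1 = 3, c_1 = 2, a_2 = 6, b_2 = 2, c_2 = 1, s_2 = 1, a_3 = 1, b_3 = 5, c_3 = 1, p_3 = 1, t_3 = 3, a_4 = 1, b_4 = 1, p_4 = 2, q_4 = 3, t_4 = 3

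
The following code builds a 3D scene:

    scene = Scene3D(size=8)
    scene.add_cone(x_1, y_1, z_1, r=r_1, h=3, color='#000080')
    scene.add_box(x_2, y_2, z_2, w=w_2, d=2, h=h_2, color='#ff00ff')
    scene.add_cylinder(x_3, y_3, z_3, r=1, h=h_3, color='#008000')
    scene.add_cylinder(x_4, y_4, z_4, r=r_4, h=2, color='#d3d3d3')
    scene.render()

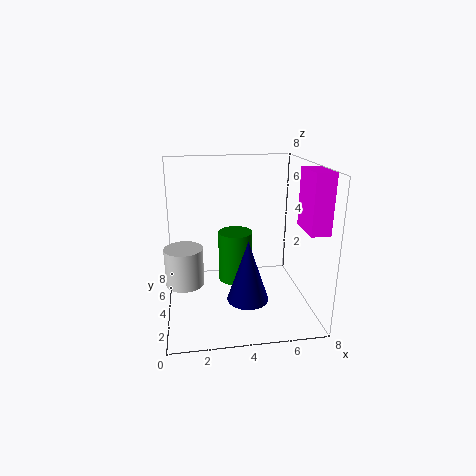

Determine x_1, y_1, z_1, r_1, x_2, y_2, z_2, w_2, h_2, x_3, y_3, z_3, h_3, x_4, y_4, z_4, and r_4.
x_1 = 4; y_1 = 1; z_1 = 2; r_1 = 1; x_2 = 7; y_2 = 1; z_2 = 5; w_2 = 1; h_2 = 3; x_3 = 4; y_3 = 5; z_3 = 1; h_3 = 3; x_4 = 1; y_4 = 3; z_4 = 2; r_4 = 1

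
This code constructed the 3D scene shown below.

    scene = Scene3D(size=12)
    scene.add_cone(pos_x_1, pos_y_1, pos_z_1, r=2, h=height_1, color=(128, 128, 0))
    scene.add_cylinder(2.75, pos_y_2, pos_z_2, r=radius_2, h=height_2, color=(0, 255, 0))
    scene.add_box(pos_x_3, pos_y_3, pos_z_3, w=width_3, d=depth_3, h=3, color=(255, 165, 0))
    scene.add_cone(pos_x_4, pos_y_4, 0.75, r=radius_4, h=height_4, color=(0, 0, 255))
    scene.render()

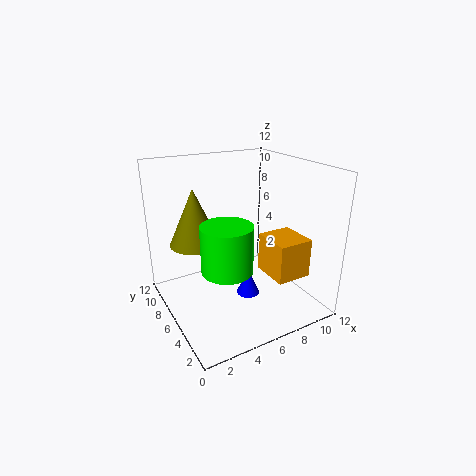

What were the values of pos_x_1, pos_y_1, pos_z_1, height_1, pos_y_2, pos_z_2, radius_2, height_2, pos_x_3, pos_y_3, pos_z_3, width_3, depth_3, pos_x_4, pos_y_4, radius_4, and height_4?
pos_x_1 = 2.5
pos_y_1 = 6.75
pos_z_1 = 6
height_1 = 4.5
pos_y_2 = 1.75
pos_z_2 = 6
radius_2 = 1.75
height_2 = 3.25
pos_x_3 = 6.75
pos_y_3 = 1
pos_z_3 = 4
width_3 = 2.75
depth_3 = 3
pos_x_4 = 6.75
pos_y_4 = 5.5
radius_4 = 1
height_4 = 2.25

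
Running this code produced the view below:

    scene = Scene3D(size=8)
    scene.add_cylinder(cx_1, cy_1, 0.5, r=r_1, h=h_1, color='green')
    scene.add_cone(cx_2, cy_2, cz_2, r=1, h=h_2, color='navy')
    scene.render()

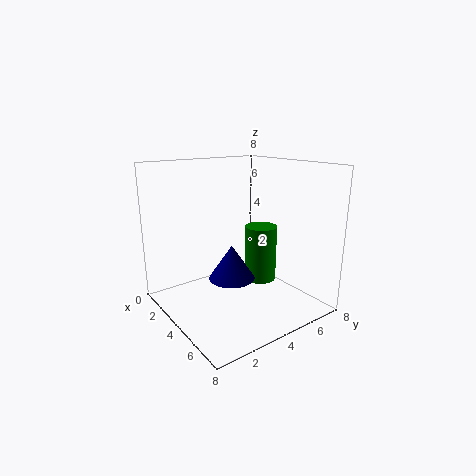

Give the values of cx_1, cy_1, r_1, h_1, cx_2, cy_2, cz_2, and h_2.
cx_1 = 3, cy_1 = 6.5, r_1 = 1, h_1 = 3.5, cx_2 = 7, cy_2 = 1.5, cz_2 = 3.5, h_2 = 1.5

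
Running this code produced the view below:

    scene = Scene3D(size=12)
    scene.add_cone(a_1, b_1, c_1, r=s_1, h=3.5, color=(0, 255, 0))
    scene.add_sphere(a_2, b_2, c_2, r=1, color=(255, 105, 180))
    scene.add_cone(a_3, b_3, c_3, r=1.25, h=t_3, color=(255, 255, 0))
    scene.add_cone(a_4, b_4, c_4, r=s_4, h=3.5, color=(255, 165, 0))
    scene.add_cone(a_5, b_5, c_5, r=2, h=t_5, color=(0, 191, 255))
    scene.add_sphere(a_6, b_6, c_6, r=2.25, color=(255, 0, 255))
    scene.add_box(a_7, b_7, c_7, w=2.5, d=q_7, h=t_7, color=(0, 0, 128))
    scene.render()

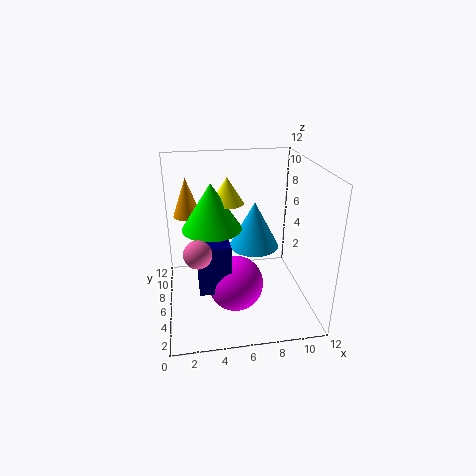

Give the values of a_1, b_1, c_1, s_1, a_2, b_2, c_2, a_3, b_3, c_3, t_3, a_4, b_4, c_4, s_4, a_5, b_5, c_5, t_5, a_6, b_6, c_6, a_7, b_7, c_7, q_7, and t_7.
a_1 = 3.75; b_1 = 4.5; c_1 = 7.75; s_1 = 2.25; a_2 = 2.5; b_2 = 2; c_2 = 7; a_3 = 5; b_3 = 5; c_3 = 9.5; t_3 = 2; a_4 = 2; b_4 = 9.75; c_4 = 6.75; s_4 = 1.25; a_5 = 7.25; b_5 = 5.5; c_5 = 5.5; t_5 = 3.75; a_6 = 5.5; b_6 = 4.25; c_6 = 2.75; a_7 = 2.5; b_7 = 3; c_7 = 2.75; q_7 = 2.25; t_7 = 4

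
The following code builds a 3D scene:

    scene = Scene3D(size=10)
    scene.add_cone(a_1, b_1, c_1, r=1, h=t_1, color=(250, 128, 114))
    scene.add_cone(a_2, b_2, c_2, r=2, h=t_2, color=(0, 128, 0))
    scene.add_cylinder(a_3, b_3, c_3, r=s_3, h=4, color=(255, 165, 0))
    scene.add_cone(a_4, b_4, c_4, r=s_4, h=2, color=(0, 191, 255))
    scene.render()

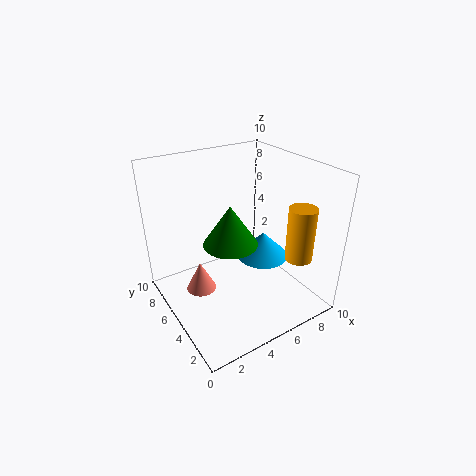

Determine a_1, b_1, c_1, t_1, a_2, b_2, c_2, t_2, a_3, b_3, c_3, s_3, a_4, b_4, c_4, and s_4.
a_1 = 2; b_1 = 5; c_1 = 2; t_1 = 2; a_2 = 5; b_2 = 6; c_2 = 4; t_2 = 3; a_3 = 9; b_3 = 3; c_3 = 3; s_3 = 1; a_4 = 8; b_4 = 6; c_4 = 2; s_4 = 2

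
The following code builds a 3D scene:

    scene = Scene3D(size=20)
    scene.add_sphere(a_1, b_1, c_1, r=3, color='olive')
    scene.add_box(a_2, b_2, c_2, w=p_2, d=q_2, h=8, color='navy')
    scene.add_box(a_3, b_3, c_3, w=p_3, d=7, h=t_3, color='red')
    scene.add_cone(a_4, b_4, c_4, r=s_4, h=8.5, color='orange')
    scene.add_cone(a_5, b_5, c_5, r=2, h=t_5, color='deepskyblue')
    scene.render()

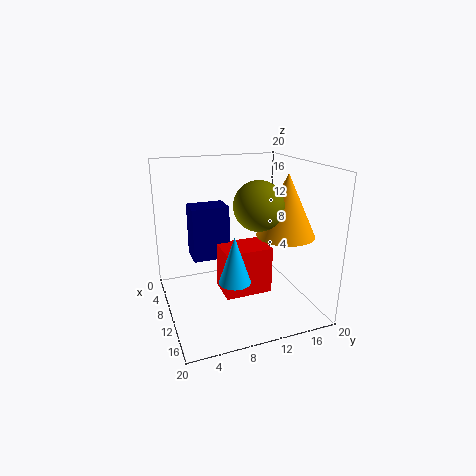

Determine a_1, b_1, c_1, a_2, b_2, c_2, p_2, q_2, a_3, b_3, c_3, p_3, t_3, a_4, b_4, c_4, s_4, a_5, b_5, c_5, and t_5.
a_1 = 15.5; b_1 = 10.5; c_1 = 16; a_2 = 2.5; b_2 = 4.5; c_2 = 5.5; p_2 = 4; q_2 = 5.5; a_3 = 6; b_3 = 8; c_3 = 1; p_3 = 5; t_3 = 7; a_4 = 12.5; b_4 = 16; c_4 = 10.5; s_4 = 4; a_5 = 15.5; b_5 = 7.5; c_5 = 6.5; t_5 = 6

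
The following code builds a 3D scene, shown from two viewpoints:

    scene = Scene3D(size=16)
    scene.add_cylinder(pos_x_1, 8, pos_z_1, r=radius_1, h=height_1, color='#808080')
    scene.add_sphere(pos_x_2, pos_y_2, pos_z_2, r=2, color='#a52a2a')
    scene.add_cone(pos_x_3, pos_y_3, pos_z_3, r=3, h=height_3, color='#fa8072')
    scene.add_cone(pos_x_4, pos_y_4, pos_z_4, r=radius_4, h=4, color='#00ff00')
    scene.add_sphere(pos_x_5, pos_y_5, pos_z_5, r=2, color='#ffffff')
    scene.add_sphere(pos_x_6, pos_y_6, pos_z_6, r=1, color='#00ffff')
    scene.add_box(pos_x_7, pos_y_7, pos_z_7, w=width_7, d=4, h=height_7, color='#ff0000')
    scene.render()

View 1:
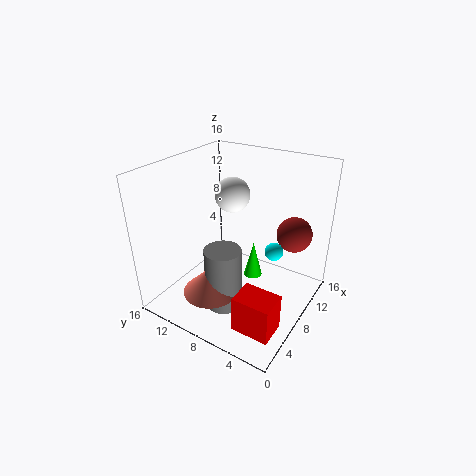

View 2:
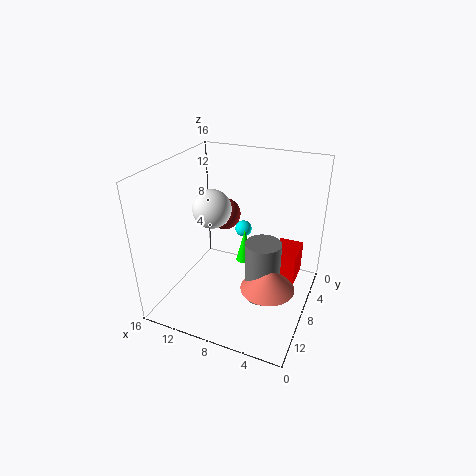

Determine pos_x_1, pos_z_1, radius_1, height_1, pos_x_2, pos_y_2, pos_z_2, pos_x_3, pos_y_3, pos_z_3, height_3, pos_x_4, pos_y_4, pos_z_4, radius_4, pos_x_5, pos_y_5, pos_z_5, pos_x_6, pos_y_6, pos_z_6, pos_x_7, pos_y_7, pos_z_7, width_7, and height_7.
pos_x_1 = 5; pos_z_1 = 1; radius_1 = 2; height_1 = 7; pos_x_2 = 12; pos_y_2 = 3; pos_z_2 = 8; pos_x_3 = 4; pos_y_3 = 9; pos_z_3 = 3; height_3 = 3; pos_x_4 = 8; pos_y_4 = 6; pos_z_4 = 4; radius_4 = 1; pos_x_5 = 10; pos_y_5 = 10; pos_z_5 = 12; pos_x_6 = 9; pos_y_6 = 4; pos_z_6 = 7; pos_x_7 = 2; pos_y_7 = 1; pos_z_7 = 1; width_7 = 3; height_7 = 4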